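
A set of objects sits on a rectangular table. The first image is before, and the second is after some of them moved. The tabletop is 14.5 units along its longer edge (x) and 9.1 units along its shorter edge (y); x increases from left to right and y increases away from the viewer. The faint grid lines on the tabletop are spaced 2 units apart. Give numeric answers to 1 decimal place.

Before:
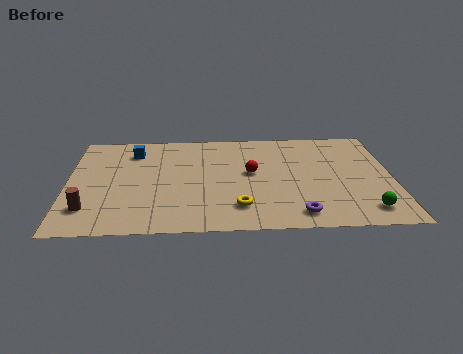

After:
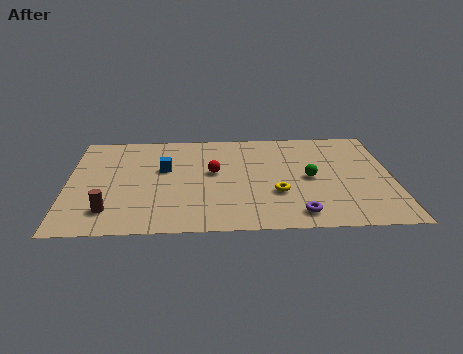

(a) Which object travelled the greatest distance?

the green sphere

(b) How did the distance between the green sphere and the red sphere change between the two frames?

-1.7

The distance was about 6.1 in the first image and 4.4 in the second, so they moved 1.7 units closer together.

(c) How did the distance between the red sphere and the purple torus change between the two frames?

+1.1

They were about 4.2 units apart before and 5.3 after — 1.1 units further apart.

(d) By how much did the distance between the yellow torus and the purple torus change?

-0.7

Before: roughly 2.7 units apart; after: 2.0. That's 0.7 units closer together.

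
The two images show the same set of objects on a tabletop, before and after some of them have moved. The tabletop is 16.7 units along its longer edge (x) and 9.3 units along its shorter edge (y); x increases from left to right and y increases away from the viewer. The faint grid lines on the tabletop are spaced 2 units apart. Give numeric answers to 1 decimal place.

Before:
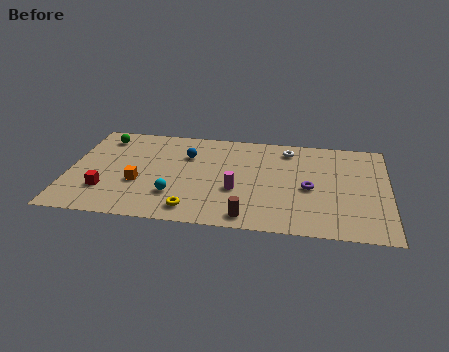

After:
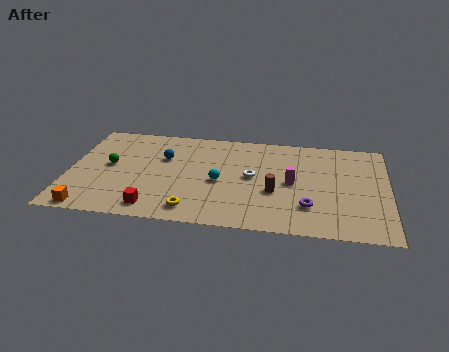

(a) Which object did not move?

the yellow torus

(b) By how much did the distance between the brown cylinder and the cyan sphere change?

-1.2

Before: roughly 4.2 units apart; after: 3.0. That's 1.2 units closer together.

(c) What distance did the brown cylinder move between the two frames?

2.8

The brown cylinder was near (9.5, 1.1) before and (10.8, 3.6) after, so it travelled √(1.3² + 2.5²) ≈ 2.8 units.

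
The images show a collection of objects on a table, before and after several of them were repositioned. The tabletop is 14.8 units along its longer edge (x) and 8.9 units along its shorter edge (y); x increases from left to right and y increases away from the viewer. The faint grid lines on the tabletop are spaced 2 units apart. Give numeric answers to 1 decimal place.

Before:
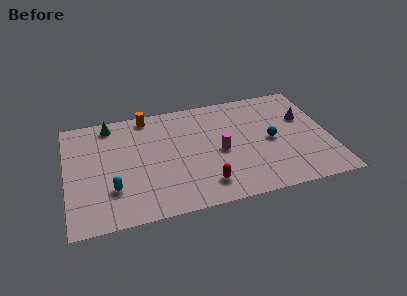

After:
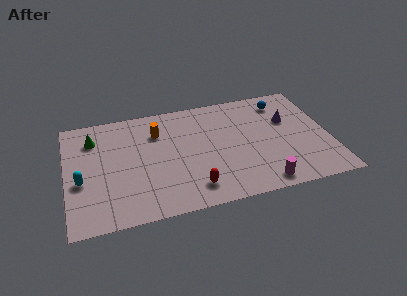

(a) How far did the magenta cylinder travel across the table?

3.7

The magenta cylinder moved from about (8.6, 4.1) to (10.7, 1.0), a distance of √(2.1² + 3.1²) ≈ 3.7.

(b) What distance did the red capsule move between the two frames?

0.7

The red capsule was near (7.6, 1.7) before and (6.9, 1.6) after, so it travelled √(0.7² + 0.1²) ≈ 0.7 units.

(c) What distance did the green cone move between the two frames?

1.4

The green cone was near (2.6, 7.8) before and (1.6, 6.8) after, so it travelled √(1.0² + 1.0²) ≈ 1.4 units.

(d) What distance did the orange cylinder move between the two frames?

1.6

The orange cylinder was near (4.7, 8.0) before and (5.2, 6.5) after, so it travelled √(0.5² + 1.5²) ≈ 1.6 units.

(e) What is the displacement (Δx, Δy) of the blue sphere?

(0.9, 3.0)

The blue sphere started near (11.5, 4.3) and ended near (12.4, 7.3).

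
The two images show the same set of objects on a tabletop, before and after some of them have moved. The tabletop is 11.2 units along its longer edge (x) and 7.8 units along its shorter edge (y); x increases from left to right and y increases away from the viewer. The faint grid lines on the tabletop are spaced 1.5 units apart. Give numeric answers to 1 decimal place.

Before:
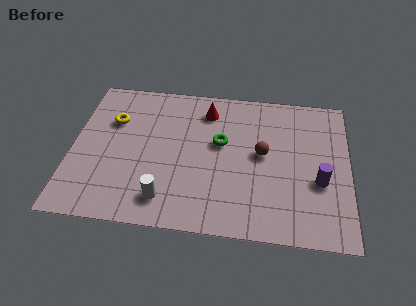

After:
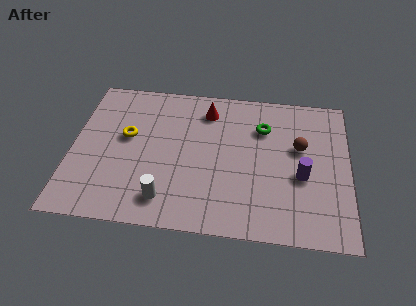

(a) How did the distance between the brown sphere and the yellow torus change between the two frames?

+0.8

They were about 6.2 units apart before and 7.0 after — 0.8 units further apart.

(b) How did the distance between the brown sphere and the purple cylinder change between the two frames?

-1.1

They were about 2.6 units apart before and 1.5 after — 1.1 units closer together.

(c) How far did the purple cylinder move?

0.7

From (10.0, 3.0) to (9.3, 3.2), the purple cylinder covered √(0.7² + 0.2²) ≈ 0.7 units.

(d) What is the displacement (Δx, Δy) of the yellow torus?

(0.6, -0.8)

From the two frames, the yellow torus sits at roughly (1.6, 5.3) before and (2.2, 4.5) after.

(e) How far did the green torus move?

2.0

The green torus was near (6.0, 4.6) before and (7.7, 5.6) after, so it travelled √(1.7² + 1.0²) ≈ 2.0 units.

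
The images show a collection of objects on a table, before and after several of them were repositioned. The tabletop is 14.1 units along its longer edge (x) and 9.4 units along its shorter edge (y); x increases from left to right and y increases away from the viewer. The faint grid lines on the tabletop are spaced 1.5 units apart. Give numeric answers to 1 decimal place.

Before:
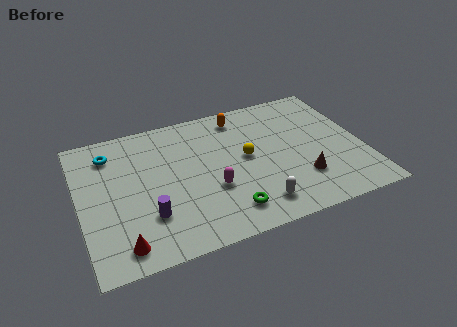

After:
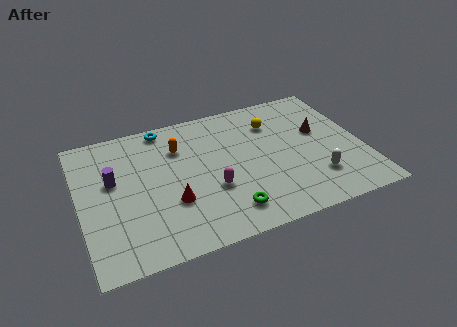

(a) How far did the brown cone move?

3.3

The brown cone moved from about (10.8, 2.6) to (12.1, 5.6), a distance of √(1.3² + 3.0²) ≈ 3.3.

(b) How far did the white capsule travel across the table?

3.2

The white capsule was near (8.4, 1.6) before and (11.5, 2.4) after, so it travelled √(3.1² + 0.8²) ≈ 3.2 units.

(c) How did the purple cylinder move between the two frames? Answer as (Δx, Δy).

(-1.5, 2.9)

From the two frames, the purple cylinder sits at roughly (3.2, 2.7) before and (1.7, 5.6) after.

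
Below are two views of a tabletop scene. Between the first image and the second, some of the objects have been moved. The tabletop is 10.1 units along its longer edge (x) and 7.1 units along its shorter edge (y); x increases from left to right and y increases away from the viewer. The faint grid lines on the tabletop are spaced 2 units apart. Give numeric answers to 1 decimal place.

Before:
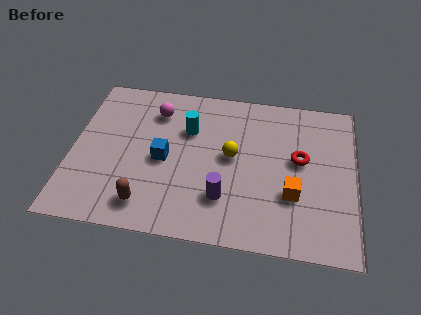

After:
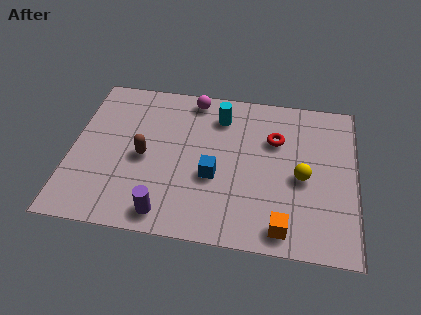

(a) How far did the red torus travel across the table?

1.2

The red torus moved from about (8.1, 4.0) to (7.2, 4.8), a distance of √(0.9² + 0.8²) ≈ 1.2.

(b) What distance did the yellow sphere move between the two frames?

2.6

The yellow sphere moved from about (5.7, 3.8) to (8.2, 3.2), a distance of √(2.5² + 0.6²) ≈ 2.6.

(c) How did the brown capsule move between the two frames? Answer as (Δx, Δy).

(-0.2, 2.1)

From the two frames, the brown capsule sits at roughly (2.8, 1.2) before and (2.6, 3.3) after.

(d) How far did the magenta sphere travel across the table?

1.5

The magenta sphere moved from about (2.9, 5.5) to (4.2, 6.3), a distance of √(1.3² + 0.8²) ≈ 1.5.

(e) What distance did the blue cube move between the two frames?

1.9

From (3.3, 3.3) to (5.1, 2.8), the blue cube covered √(1.8² + 0.5²) ≈ 1.9 units.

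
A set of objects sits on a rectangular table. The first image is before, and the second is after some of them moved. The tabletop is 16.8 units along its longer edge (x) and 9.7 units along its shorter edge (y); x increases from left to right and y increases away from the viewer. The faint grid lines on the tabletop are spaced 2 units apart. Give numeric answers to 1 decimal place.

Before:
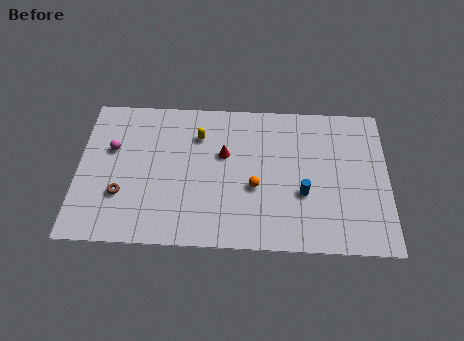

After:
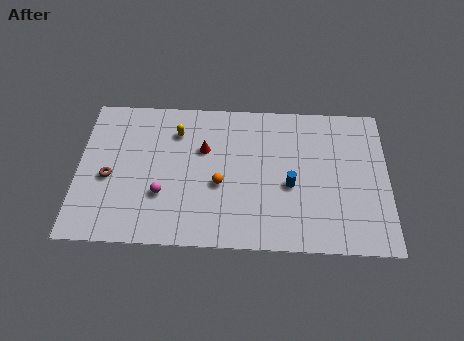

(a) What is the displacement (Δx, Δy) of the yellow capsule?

(-1.2, 0.2)

The yellow capsule was at about (6.5, 7.2) and moved to about (5.3, 7.4).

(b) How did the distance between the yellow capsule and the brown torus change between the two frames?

-1.0

Before: roughly 5.8 units apart; after: 4.8. That's 1.0 units closer together.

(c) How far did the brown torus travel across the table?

1.3

The brown torus moved from about (2.4, 3.1) to (1.7, 4.2), a distance of √(0.7² + 1.1²) ≈ 1.3.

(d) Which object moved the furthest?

the magenta sphere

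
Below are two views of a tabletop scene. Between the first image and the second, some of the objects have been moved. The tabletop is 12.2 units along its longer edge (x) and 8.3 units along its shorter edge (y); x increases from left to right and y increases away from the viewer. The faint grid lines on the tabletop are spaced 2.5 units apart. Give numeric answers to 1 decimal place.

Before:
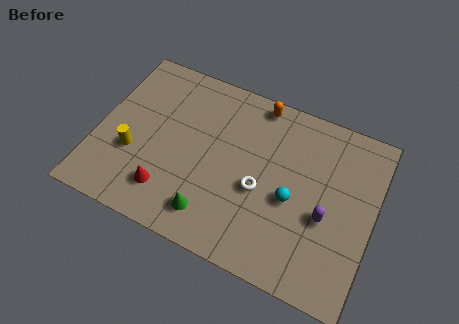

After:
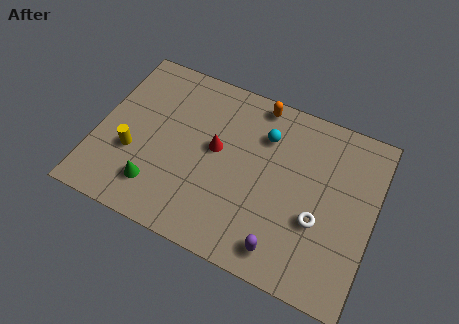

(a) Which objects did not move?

the orange capsule and the yellow cylinder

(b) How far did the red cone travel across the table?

3.3

From (3.4, 1.8) to (5.2, 4.6), the red cone covered √(1.8² + 2.8²) ≈ 3.3 units.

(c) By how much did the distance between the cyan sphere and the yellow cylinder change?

-0.7

They were about 7.0 units apart before and 6.3 after — 0.7 units closer together.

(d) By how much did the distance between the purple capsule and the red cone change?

-2.2

The distance was about 7.0 in the first image and 4.8 in the second, so they moved 2.2 units closer together.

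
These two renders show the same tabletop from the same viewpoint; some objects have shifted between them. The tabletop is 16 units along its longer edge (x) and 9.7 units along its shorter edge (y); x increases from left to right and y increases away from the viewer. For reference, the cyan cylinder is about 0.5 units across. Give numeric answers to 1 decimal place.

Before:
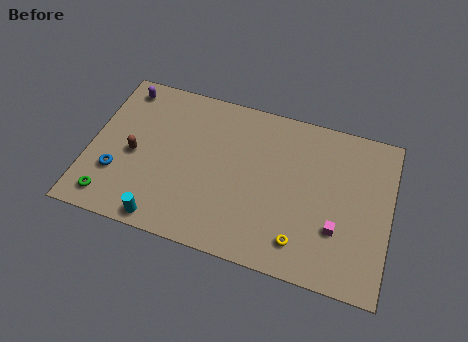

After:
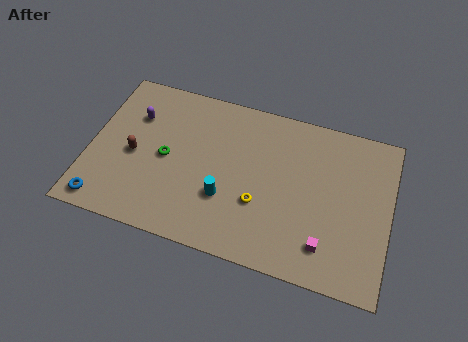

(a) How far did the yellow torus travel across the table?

2.8

The yellow torus was near (11.5, 1.8) before and (9.2, 3.4) after, so it travelled √(2.3² + 1.6²) ≈ 2.8 units.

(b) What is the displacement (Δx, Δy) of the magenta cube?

(-0.5, -1.1)

The magenta cube started near (13.3, 3.1) and ended near (12.8, 2.0).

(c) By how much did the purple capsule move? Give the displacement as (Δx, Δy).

(0.8, -1.6)

From the two frames, the purple capsule sits at roughly (1.4, 8.4) before and (2.2, 6.8) after.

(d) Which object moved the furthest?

the green torus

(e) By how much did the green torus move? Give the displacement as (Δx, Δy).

(2.7, 3.3)

The green torus started near (1.4, 1.4) and ended near (4.1, 4.7).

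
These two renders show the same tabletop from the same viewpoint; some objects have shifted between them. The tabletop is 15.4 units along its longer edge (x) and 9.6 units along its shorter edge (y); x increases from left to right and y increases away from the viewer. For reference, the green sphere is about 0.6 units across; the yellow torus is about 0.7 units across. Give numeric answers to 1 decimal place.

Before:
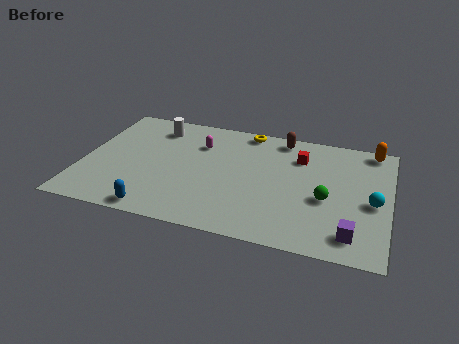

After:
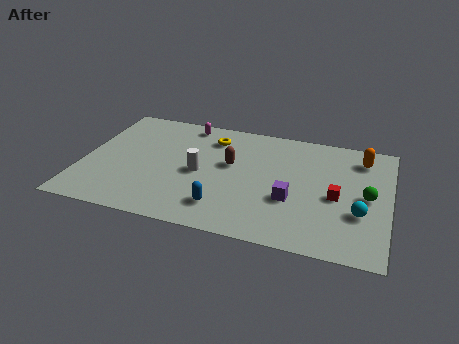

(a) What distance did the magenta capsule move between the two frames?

1.8

From (5.7, 6.9) to (4.9, 8.5), the magenta capsule covered √(0.8² + 1.6²) ≈ 1.8 units.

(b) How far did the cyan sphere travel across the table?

1.2

The cyan sphere was near (14.6, 4.3) before and (14.0, 3.3) after, so it travelled √(0.6² + 1.0²) ≈ 1.2 units.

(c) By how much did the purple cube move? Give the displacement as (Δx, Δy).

(-3.1, 1.9)

From the two frames, the purple cube sits at roughly (13.7, 1.6) before and (10.6, 3.5) after.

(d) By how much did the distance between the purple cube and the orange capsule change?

-1.7

They were about 7.1 units apart before and 5.4 after — 1.7 units closer together.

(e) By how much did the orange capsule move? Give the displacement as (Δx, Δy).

(-0.5, -0.9)

The orange capsule started near (14.4, 8.7) and ended near (13.9, 7.8).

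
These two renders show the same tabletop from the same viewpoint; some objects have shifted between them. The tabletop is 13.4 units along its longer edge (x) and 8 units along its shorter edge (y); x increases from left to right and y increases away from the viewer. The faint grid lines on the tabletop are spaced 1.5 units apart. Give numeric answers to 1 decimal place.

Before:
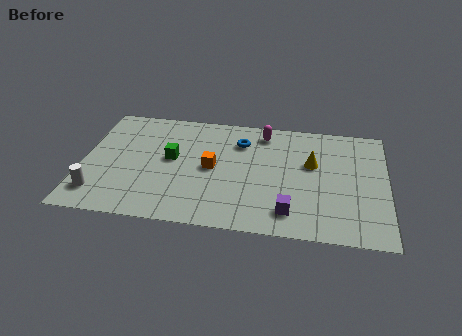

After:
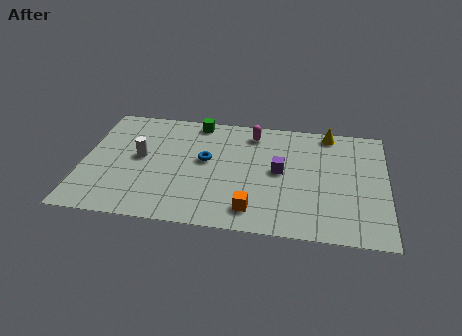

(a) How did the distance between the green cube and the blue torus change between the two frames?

-0.7

The distance was about 3.4 in the first image and 2.7 in the second, so they moved 0.7 units closer together.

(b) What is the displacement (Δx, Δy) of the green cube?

(1.0, 2.8)

The green cube started near (3.9, 4.4) and ended near (4.9, 7.2).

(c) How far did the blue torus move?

2.1

The blue torus moved from about (6.9, 6.0) to (5.4, 4.5), a distance of √(1.5² + 1.5²) ≈ 2.1.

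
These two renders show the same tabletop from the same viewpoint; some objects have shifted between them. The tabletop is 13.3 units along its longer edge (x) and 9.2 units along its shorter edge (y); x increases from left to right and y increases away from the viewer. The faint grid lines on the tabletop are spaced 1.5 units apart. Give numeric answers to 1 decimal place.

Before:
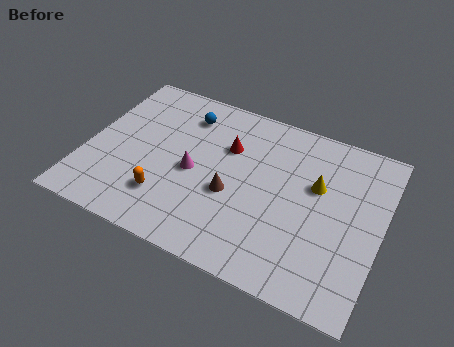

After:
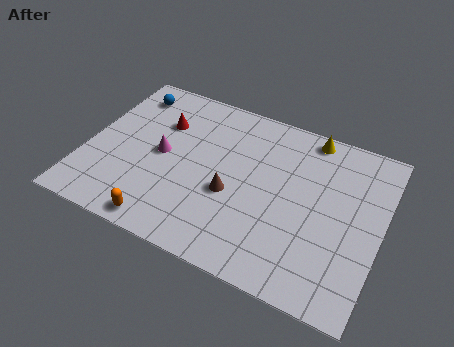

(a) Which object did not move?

the brown cone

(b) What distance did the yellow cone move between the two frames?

2.7

The yellow cone moved from about (10.3, 5.7) to (9.7, 8.3), a distance of √(0.6² + 2.6²) ≈ 2.7.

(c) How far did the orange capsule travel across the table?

1.4

From (3.9, 2.3) to (4.0, 0.9), the orange capsule covered √(0.1² + 1.4²) ≈ 1.4 units.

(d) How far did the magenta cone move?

1.6

From (4.9, 4.2) to (3.4, 4.6), the magenta cone covered √(1.5² + 0.4²) ≈ 1.6 units.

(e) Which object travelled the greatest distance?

the red cone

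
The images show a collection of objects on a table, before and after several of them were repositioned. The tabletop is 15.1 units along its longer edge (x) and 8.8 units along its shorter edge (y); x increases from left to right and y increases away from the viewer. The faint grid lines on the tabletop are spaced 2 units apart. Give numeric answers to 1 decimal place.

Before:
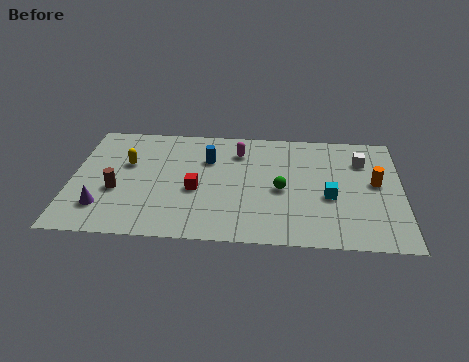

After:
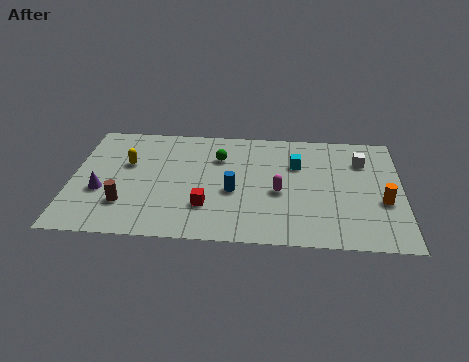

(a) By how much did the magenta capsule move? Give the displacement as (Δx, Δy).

(1.9, -3.0)

The magenta capsule was at about (7.6, 6.8) and moved to about (9.5, 3.8).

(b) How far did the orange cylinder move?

1.4

The orange cylinder moved from about (13.9, 4.8) to (14.2, 3.4), a distance of √(0.3² + 1.4²) ≈ 1.4.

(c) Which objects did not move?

the yellow capsule and the white cube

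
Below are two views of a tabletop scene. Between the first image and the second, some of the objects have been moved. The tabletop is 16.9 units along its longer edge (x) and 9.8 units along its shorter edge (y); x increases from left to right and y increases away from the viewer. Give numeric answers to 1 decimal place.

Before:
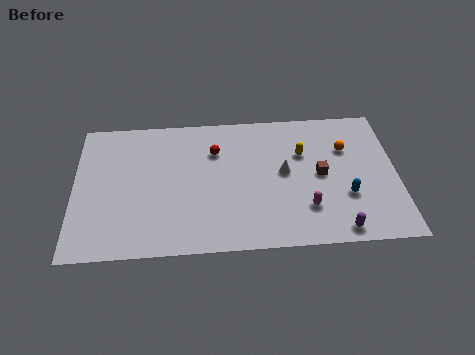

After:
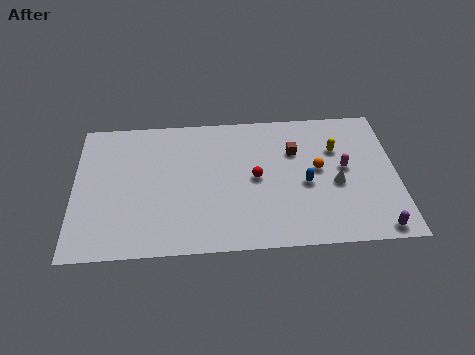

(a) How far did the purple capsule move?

2.0

The purple capsule was near (13.7, 1.0) before and (15.7, 0.9) after, so it travelled √(2.0² + 0.1²) ≈ 2.0 units.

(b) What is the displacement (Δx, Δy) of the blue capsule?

(-2.1, 1.0)

The blue capsule was at about (14.2, 3.3) and moved to about (12.1, 4.3).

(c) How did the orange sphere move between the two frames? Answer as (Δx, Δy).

(-1.5, -1.4)

From the two frames, the orange sphere sits at roughly (14.3, 6.7) before and (12.8, 5.3) after.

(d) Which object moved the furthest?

the magenta capsule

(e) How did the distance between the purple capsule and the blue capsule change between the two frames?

+2.6

The distance was about 2.4 in the first image and 5.0 in the second, so they moved 2.6 units further apart.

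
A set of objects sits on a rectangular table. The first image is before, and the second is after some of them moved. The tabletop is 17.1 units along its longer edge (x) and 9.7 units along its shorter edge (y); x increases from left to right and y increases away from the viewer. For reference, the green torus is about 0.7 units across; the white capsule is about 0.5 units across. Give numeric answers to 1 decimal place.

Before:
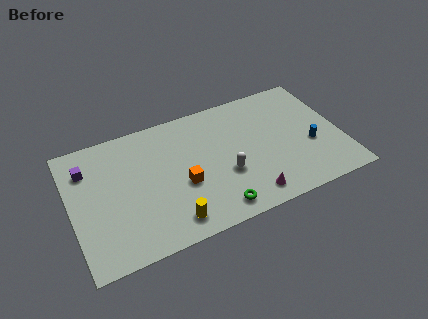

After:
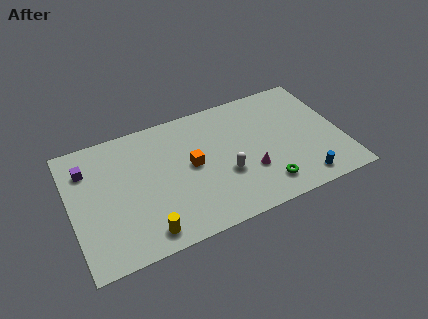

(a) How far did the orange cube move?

1.4

The orange cube was near (6.9, 3.9) before and (7.6, 5.1) after, so it travelled √(0.7² + 1.2²) ≈ 1.4 units.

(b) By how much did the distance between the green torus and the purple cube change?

+2.4

They were about 9.6 units apart before and 12.0 after — 2.4 units further apart.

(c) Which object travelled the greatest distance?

the green torus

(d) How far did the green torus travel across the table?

3.2

The green torus moved from about (8.7, 1.3) to (11.9, 1.8), a distance of √(3.2² + 0.5²) ≈ 3.2.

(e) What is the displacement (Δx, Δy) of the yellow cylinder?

(-1.6, -0.2)

From the two frames, the yellow cylinder sits at roughly (5.9, 1.5) before and (4.3, 1.3) after.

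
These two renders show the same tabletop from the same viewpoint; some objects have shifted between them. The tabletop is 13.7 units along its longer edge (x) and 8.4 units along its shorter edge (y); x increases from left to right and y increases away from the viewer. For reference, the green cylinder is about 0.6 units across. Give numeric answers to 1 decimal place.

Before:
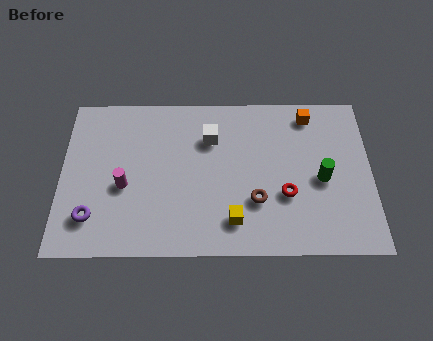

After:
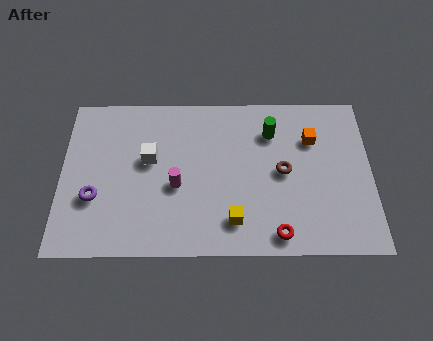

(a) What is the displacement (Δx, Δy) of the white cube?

(-2.7, -1.1)

The white cube started near (6.6, 6.0) and ended near (3.9, 4.9).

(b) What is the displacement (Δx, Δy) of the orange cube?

(0.1, -1.3)

From the two frames, the orange cube sits at roughly (11.0, 7.2) before and (11.1, 5.9) after.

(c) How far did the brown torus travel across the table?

1.9

From (8.6, 2.7) to (9.8, 4.2), the brown torus covered √(1.2² + 1.5²) ≈ 1.9 units.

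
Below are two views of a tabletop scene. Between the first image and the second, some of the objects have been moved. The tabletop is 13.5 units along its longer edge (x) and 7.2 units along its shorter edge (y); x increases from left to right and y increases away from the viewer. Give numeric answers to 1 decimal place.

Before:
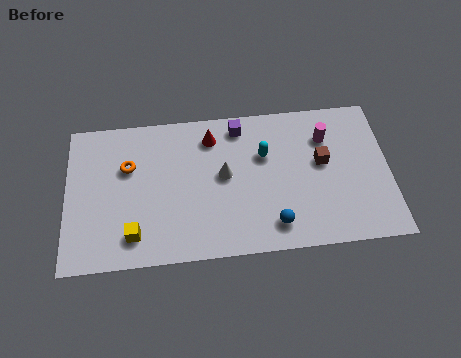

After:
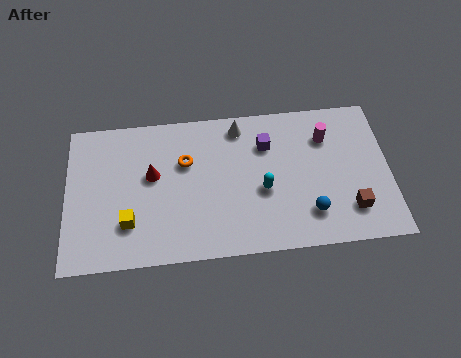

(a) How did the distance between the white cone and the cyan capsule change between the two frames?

+1.4

They were about 1.9 units apart before and 3.3 after — 1.4 units further apart.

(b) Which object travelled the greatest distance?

the red cone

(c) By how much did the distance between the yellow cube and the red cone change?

-3.1

Before: roughly 5.5 units apart; after: 2.4. That's 3.1 units closer together.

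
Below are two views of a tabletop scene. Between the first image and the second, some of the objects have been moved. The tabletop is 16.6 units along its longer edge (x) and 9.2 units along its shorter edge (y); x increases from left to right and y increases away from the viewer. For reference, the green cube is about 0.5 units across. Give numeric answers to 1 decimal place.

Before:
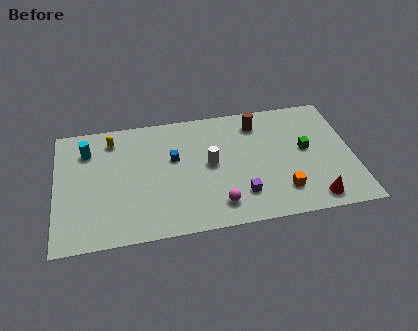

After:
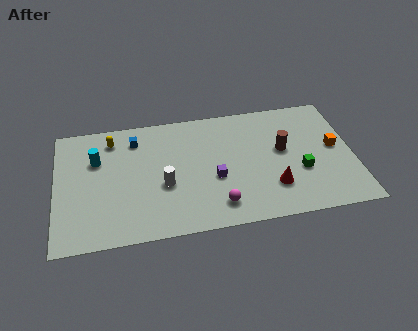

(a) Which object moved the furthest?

the orange cube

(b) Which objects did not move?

the yellow capsule and the magenta sphere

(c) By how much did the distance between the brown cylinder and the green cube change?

-1.6

They were about 3.6 units apart before and 2.0 after — 1.6 units closer together.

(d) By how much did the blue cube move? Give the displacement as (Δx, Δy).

(-2.1, 1.8)

The blue cube started near (6.6, 5.6) and ended near (4.5, 7.4).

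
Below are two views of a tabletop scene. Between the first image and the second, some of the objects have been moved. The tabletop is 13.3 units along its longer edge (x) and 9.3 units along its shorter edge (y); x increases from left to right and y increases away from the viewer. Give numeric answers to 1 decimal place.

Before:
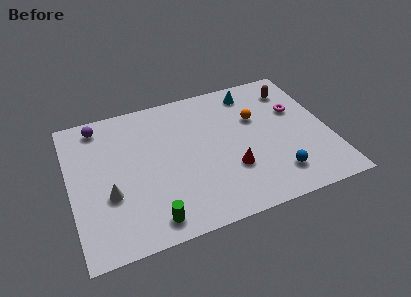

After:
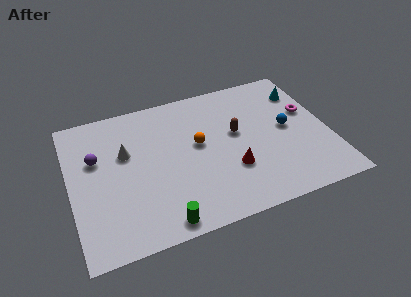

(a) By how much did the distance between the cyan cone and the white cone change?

+0.5

The distance was about 9.0 in the first image and 9.5 in the second, so they moved 0.5 units further apart.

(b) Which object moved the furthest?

the brown capsule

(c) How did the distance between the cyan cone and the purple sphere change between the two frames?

+3.0

Before: roughly 8.0 units apart; after: 11.0. That's 3.0 units further apart.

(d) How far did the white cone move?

2.6

The white cone moved from about (1.9, 3.4) to (2.9, 5.8), a distance of √(1.0² + 2.4²) ≈ 2.6.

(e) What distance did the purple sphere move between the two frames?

2.2

The purple sphere moved from about (1.7, 8.1) to (1.4, 5.9), a distance of √(0.3² + 2.2²) ≈ 2.2.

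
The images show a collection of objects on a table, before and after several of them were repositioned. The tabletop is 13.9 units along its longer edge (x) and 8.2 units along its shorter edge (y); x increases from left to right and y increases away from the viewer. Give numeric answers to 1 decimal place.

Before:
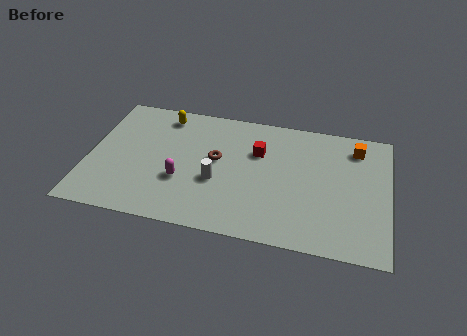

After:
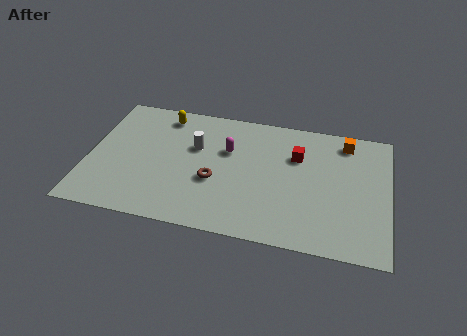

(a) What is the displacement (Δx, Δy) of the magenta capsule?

(2.0, 2.4)

The magenta capsule was at about (4.4, 2.9) and moved to about (6.4, 5.3).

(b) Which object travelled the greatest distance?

the magenta capsule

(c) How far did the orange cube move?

0.6

From (12.3, 6.7) to (11.8, 7.0), the orange cube covered √(0.5² + 0.3²) ≈ 0.6 units.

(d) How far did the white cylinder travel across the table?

2.3

The white cylinder was near (6.0, 3.2) before and (4.9, 5.2) after, so it travelled √(1.1² + 2.0²) ≈ 2.3 units.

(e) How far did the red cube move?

1.8

The red cube was near (7.8, 5.5) before and (9.6, 5.6) after, so it travelled √(1.8² + 0.1²) ≈ 1.8 units.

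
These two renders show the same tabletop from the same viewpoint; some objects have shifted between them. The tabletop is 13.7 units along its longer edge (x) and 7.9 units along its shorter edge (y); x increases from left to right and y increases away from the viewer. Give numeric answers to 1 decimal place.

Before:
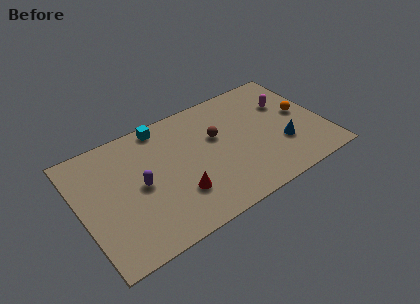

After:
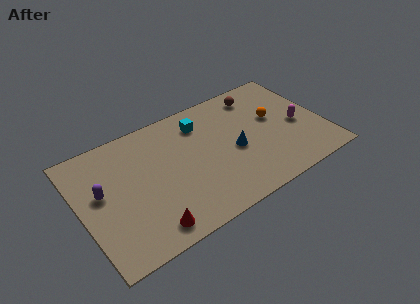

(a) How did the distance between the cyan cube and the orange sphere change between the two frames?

-3.8

Before: roughly 8.1 units apart; after: 4.3. That's 3.8 units closer together.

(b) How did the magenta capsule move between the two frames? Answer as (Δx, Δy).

(0.4, -1.8)

The magenta capsule started near (11.9, 5.3) and ended near (12.3, 3.5).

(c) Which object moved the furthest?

the brown sphere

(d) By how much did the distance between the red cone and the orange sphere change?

+0.9

Before: roughly 7.6 units apart; after: 8.5. That's 0.9 units further apart.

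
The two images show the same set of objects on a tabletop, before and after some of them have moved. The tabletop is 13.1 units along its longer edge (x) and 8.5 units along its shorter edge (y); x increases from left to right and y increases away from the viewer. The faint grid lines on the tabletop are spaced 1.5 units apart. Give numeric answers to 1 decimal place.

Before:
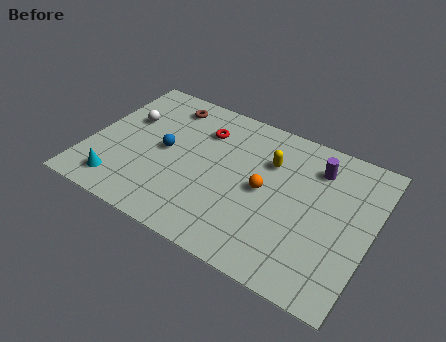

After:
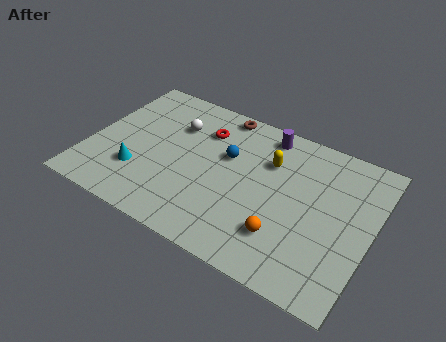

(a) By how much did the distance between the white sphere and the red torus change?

-2.3

Before: roughly 3.6 units apart; after: 1.3. That's 2.3 units closer together.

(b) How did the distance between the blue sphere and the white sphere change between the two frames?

+0.4

They were about 2.3 units apart before and 2.7 after — 0.4 units further apart.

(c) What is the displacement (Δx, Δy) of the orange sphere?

(1.2, -2.0)

The orange sphere started near (8.2, 4.2) and ended near (9.4, 2.2).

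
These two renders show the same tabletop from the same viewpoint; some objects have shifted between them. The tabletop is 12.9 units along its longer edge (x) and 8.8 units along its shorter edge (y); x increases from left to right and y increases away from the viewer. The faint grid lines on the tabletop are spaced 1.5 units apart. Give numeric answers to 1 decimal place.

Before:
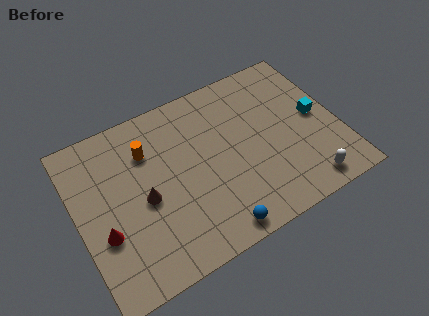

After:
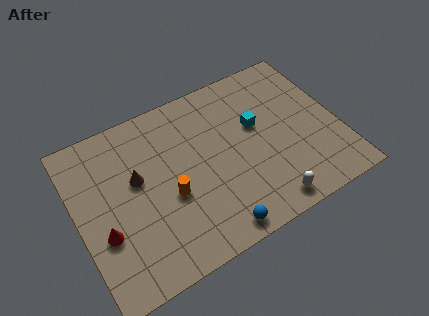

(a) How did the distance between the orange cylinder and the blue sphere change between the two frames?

-2.8

The distance was about 6.0 in the first image and 3.2 in the second, so they moved 2.8 units closer together.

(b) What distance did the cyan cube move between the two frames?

3.0

The cyan cube was near (11.9, 4.5) before and (9.0, 5.3) after, so it travelled √(2.9² + 0.8²) ≈ 3.0 units.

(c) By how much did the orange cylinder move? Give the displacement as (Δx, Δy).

(0.7, -2.8)

The orange cylinder started near (3.7, 6.4) and ended near (4.4, 3.6).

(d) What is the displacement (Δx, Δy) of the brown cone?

(-0.2, 1.2)

From the two frames, the brown cone sits at roughly (3.2, 4.0) before and (3.0, 5.2) after.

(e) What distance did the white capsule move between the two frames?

2.0

The white capsule was near (10.8, 1.1) before and (8.8, 1.0) after, so it travelled √(2.0² + 0.1²) ≈ 2.0 units.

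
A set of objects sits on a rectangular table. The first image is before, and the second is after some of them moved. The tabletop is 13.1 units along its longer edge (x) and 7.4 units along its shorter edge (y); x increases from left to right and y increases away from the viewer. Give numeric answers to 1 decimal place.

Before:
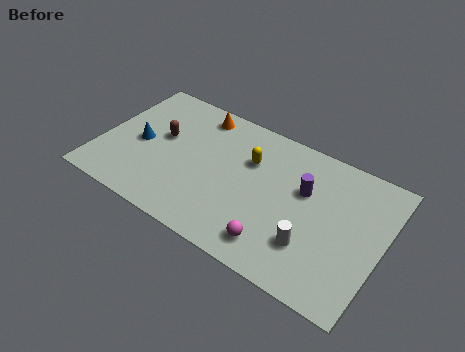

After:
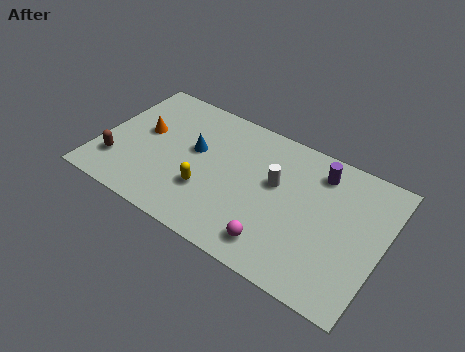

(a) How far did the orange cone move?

3.1

The orange cone was near (4.1, 6.4) before and (1.9, 4.2) after, so it travelled √(2.2² + 2.2²) ≈ 3.1 units.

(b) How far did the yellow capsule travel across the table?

3.1

The yellow capsule moved from about (6.8, 5.0) to (5.2, 2.4), a distance of √(1.6² + 2.6²) ≈ 3.1.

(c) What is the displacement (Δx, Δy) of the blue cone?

(2.5, 0.8)

The blue cone started near (1.8, 3.5) and ended near (4.3, 4.3).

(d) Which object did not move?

the magenta sphere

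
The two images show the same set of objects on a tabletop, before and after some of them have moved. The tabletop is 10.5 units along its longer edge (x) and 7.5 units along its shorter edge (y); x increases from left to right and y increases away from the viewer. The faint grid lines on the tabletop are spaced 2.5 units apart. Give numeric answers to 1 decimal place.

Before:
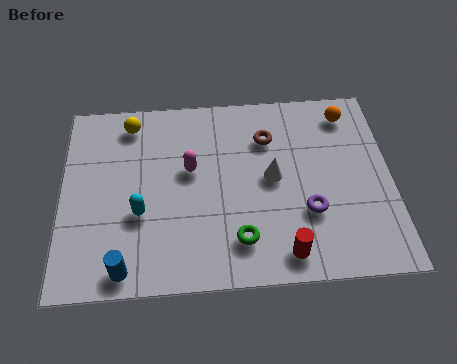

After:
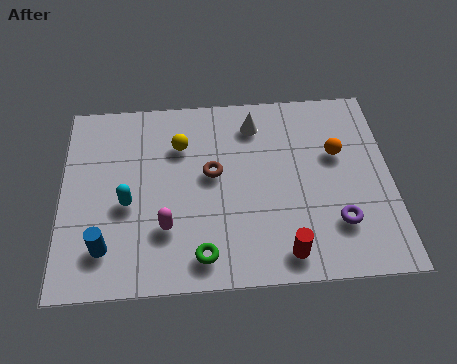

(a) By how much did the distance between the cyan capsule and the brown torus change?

-2.0

Before: roughly 4.9 units apart; after: 2.9. That's 2.0 units closer together.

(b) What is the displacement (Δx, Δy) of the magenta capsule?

(-0.8, -2.2)

The magenta capsule was at about (4.1, 4.4) and moved to about (3.3, 2.2).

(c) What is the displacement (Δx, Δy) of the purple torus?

(0.9, -0.5)

The purple torus was at about (7.8, 2.5) and moved to about (8.7, 2.0).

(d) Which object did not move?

the red cylinder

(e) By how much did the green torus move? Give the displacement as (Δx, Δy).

(-1.2, -0.5)

The green torus was at about (5.6, 1.6) and moved to about (4.4, 1.1).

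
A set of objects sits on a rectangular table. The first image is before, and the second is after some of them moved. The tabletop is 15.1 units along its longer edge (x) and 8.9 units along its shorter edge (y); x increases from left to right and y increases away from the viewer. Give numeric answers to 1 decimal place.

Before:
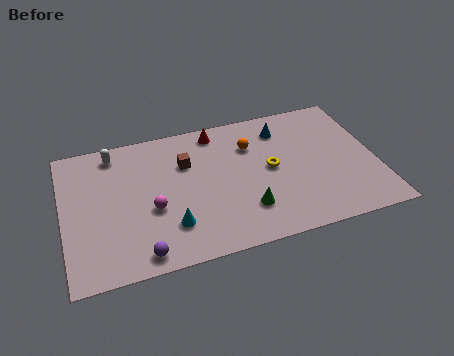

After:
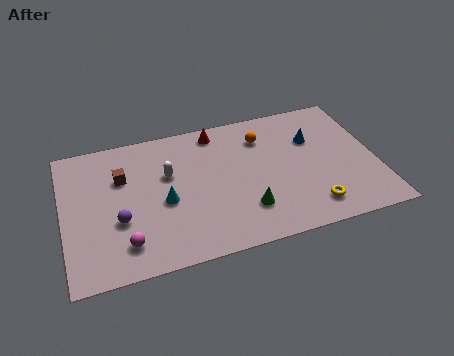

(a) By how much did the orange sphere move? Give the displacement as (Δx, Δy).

(0.6, 0.4)

The orange sphere was at about (9.2, 6.4) and moved to about (9.8, 6.8).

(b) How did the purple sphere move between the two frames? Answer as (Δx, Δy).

(-0.9, 2.3)

The purple sphere started near (3.5, 1.0) and ended near (2.6, 3.3).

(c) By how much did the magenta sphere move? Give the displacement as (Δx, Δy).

(-1.4, -1.8)

From the two frames, the magenta sphere sits at roughly (4.2, 3.6) before and (2.8, 1.8) after.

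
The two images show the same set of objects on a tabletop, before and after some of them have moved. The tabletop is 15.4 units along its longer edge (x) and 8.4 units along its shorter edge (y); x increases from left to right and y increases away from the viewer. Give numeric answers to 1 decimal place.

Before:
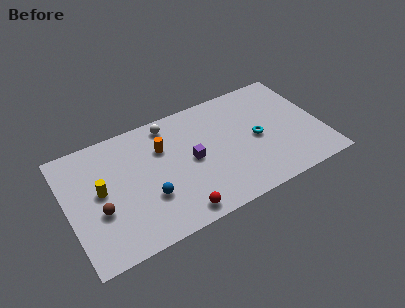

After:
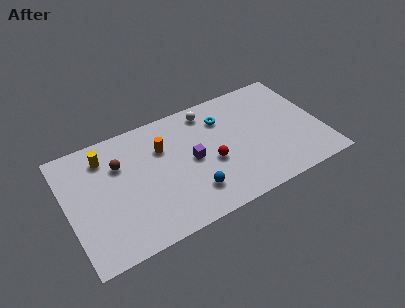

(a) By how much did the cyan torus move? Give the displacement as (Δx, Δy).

(-1.8, 2.3)

From the two frames, the cyan torus sits at roughly (11.5, 4.0) before and (9.7, 6.3) after.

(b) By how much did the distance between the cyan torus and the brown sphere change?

-3.3

They were about 9.7 units apart before and 6.4 after — 3.3 units closer together.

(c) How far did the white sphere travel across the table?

2.4

The white sphere moved from about (6.5, 7.3) to (8.9, 7.2), a distance of √(2.4² + 0.1²) ≈ 2.4.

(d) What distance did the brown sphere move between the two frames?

3.0

From (1.8, 3.2) to (3.3, 5.8), the brown sphere covered √(1.5² + 2.6²) ≈ 3.0 units.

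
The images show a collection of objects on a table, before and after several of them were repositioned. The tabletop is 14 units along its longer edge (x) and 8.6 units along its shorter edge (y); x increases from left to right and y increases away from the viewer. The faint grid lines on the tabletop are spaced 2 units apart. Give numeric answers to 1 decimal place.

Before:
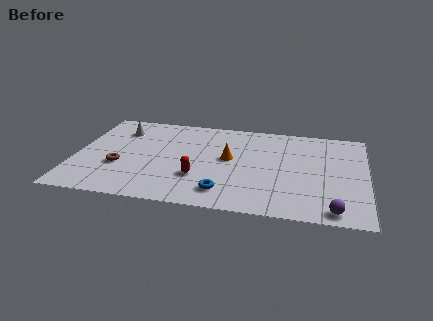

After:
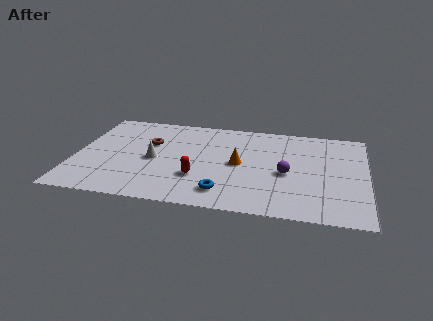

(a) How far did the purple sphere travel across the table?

3.7

From (12.5, 0.9) to (10.2, 3.8), the purple sphere covered √(2.3² + 2.9²) ≈ 3.7 units.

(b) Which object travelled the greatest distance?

the purple sphere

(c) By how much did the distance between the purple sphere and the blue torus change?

-1.6

The distance was about 5.2 in the first image and 3.6 in the second, so they moved 1.6 units closer together.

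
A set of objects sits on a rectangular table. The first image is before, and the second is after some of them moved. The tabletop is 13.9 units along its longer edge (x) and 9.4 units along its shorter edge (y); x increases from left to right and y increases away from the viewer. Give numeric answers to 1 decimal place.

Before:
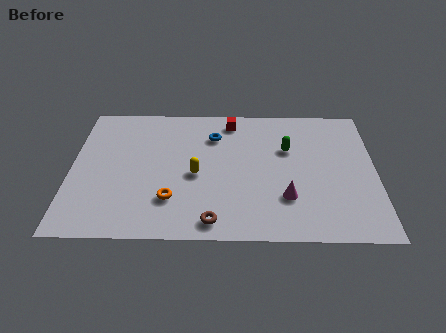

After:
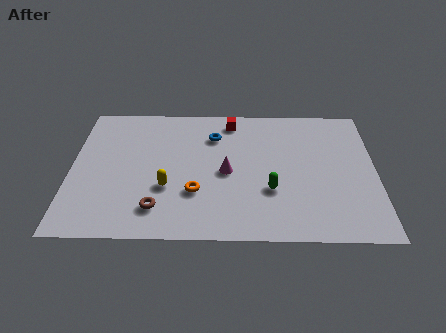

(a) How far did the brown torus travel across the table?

2.6

The brown torus moved from about (6.5, 1.1) to (4.0, 1.9), a distance of √(2.5² + 0.8²) ≈ 2.6.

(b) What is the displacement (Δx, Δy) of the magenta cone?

(-2.7, 1.7)

The magenta cone started near (9.8, 2.7) and ended near (7.1, 4.4).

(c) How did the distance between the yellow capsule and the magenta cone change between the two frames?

-1.5

They were about 4.4 units apart before and 2.9 after — 1.5 units closer together.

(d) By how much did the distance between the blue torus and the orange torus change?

-0.8

The distance was about 4.9 in the first image and 4.1 in the second, so they moved 0.8 units closer together.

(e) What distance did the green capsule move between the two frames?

3.0

From (9.9, 6.1) to (9.1, 3.2), the green capsule covered √(0.8² + 2.9²) ≈ 3.0 units.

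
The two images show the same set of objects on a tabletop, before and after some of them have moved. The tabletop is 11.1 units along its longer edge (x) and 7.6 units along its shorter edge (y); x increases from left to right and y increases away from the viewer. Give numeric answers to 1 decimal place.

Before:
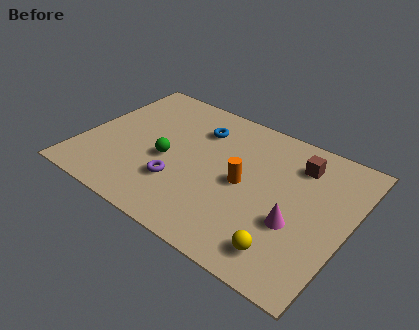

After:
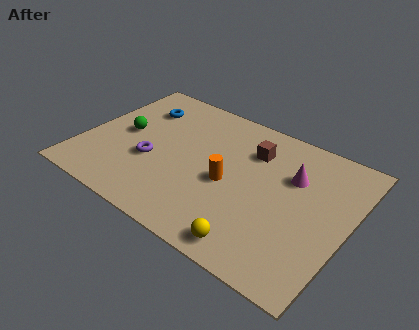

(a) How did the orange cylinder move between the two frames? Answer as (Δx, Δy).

(-0.6, -0.3)

The orange cylinder was at about (6.8, 3.7) and moved to about (6.2, 3.4).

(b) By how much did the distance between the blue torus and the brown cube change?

+0.7

The distance was about 4.2 in the first image and 4.9 in the second, so they moved 0.7 units further apart.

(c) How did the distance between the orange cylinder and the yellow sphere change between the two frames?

-0.3

The distance was about 3.3 in the first image and 3.0 in the second, so they moved 0.3 units closer together.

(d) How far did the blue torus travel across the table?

2.6

The blue torus moved from about (4.5, 5.7) to (1.9, 5.7), a distance of √(2.6² + 0.0²) ≈ 2.6.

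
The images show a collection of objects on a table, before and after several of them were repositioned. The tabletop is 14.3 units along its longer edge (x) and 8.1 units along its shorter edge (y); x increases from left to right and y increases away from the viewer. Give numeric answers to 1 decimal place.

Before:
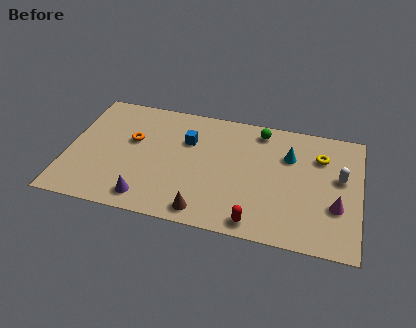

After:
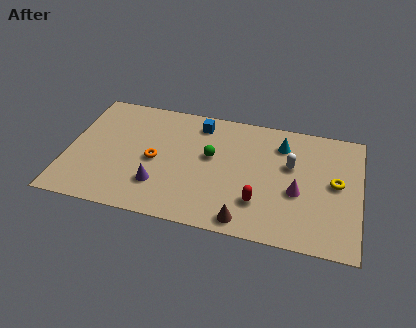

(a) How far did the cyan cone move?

0.8

The cyan cone was near (10.8, 5.6) before and (10.4, 6.3) after, so it travelled √(0.4² + 0.7²) ≈ 0.8 units.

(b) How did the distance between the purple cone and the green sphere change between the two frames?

-4.3

Before: roughly 7.8 units apart; after: 3.5. That's 4.3 units closer together.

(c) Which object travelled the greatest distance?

the green sphere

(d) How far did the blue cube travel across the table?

1.4

The blue cube was near (5.8, 5.5) before and (6.3, 6.8) after, so it travelled √(0.5² + 1.3²) ≈ 1.4 units.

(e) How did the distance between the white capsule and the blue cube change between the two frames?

-2.6

They were about 7.5 units apart before and 4.9 after — 2.6 units closer together.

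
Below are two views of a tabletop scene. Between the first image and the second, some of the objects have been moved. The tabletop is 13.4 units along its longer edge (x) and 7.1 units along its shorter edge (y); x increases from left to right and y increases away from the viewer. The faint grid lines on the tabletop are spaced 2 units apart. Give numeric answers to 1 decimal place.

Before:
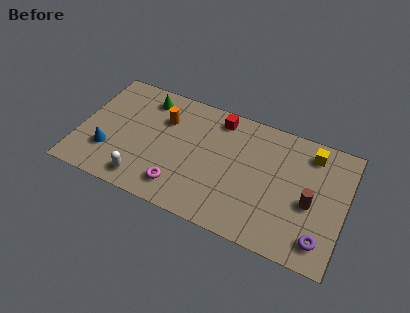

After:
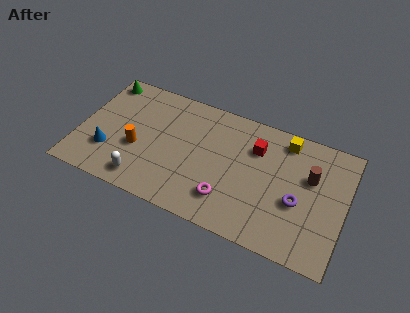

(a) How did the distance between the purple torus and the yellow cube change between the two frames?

-1.4

The distance was about 4.7 in the first image and 3.3 in the second, so they moved 1.4 units closer together.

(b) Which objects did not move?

the blue cone and the white capsule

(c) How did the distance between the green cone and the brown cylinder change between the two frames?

+1.9

The distance was about 9.0 in the first image and 10.9 in the second, so they moved 1.9 units further apart.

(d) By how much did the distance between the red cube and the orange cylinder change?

+3.3

The distance was about 2.9 in the first image and 6.2 in the second, so they moved 3.3 units further apart.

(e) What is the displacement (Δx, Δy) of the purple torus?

(-1.3, 1.6)

From the two frames, the purple torus sits at roughly (12.4, 1.3) before and (11.1, 2.9) after.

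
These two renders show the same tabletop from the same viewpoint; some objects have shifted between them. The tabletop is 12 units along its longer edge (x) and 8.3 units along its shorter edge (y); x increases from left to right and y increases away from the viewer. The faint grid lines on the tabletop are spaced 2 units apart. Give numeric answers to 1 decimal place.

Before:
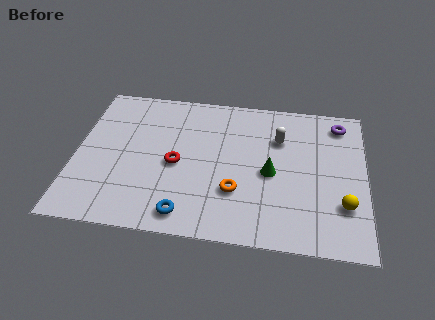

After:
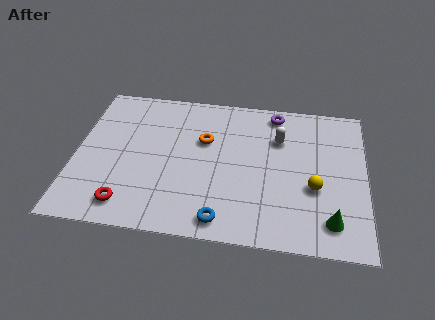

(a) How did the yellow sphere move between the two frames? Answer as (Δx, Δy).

(-1.2, 0.8)

The yellow sphere was at about (11.1, 2.4) and moved to about (9.9, 3.2).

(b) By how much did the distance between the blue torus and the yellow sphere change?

-2.2

The distance was about 6.5 in the first image and 4.3 in the second, so they moved 2.2 units closer together.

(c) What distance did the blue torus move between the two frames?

1.5

The blue torus was near (4.7, 1.1) before and (6.2, 1.0) after, so it travelled √(1.5² + 0.1²) ≈ 1.5 units.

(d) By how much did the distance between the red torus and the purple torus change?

+1.0

They were about 7.4 units apart before and 8.4 after — 1.0 units further apart.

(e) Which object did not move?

the white capsule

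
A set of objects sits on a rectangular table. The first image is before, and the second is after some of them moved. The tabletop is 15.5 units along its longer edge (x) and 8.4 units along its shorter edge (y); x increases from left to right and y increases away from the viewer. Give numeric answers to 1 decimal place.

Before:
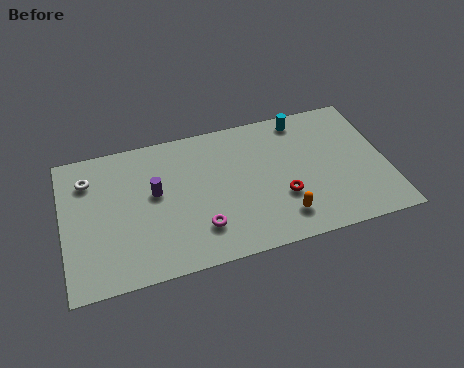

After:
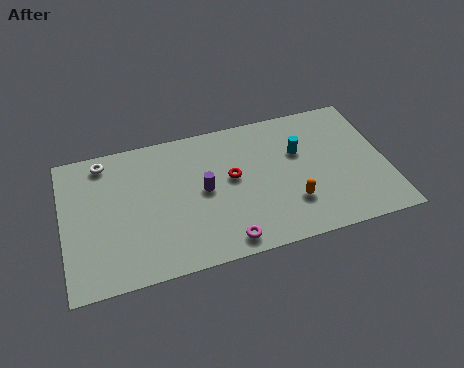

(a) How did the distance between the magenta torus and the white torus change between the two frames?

+1.6

They were about 6.7 units apart before and 8.3 after — 1.6 units further apart.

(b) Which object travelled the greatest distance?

the red torus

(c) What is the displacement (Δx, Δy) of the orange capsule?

(0.5, 0.7)

From the two frames, the orange capsule sits at roughly (10.3, 1.7) before and (10.8, 2.4) after.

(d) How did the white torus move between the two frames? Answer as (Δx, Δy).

(0.8, 0.9)

The white torus was at about (1.3, 6.4) and moved to about (2.1, 7.3).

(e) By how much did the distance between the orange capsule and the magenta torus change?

-0.3

Before: roughly 3.9 units apart; after: 3.6. That's 0.3 units closer together.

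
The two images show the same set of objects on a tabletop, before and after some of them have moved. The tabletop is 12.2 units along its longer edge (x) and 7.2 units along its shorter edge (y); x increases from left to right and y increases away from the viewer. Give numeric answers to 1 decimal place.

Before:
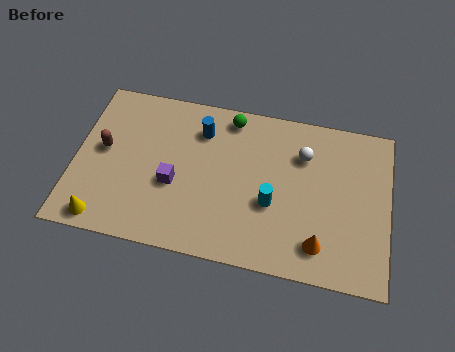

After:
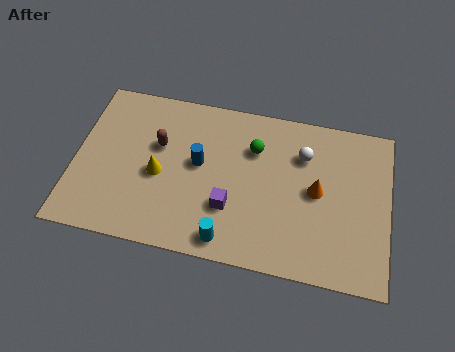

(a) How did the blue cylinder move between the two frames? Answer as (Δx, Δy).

(0.0, -1.5)

The blue cylinder started near (4.8, 5.5) and ended near (4.8, 4.0).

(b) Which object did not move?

the white sphere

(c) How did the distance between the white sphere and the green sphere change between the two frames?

-1.2

They were about 3.1 units apart before and 1.9 after — 1.2 units closer together.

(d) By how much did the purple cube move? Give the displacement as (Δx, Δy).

(2.2, -0.6)

From the two frames, the purple cube sits at roughly (3.9, 2.9) before and (6.1, 2.3) after.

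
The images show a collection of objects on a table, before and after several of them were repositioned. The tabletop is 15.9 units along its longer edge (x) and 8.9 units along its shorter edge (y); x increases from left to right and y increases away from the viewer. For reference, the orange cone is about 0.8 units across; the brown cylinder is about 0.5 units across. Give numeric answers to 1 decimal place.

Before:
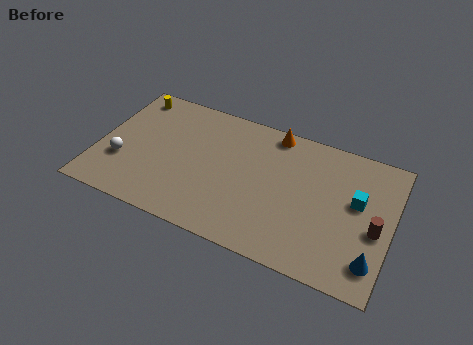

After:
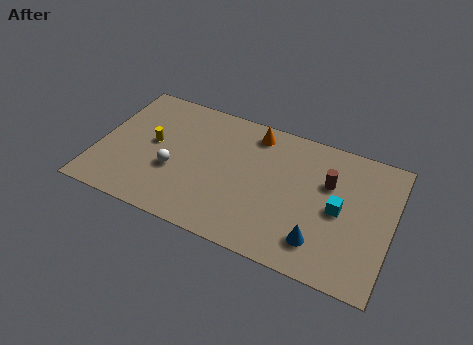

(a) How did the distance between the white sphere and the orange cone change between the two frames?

-3.5

They were about 9.3 units apart before and 5.8 after — 3.5 units closer together.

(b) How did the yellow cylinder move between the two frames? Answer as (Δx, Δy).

(1.6, -2.9)

From the two frames, the yellow cylinder sits at roughly (1.3, 7.7) before and (2.9, 4.8) after.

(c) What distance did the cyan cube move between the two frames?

1.3

From (14.0, 5.2) to (13.1, 4.3), the cyan cube covered √(0.9² + 0.9²) ≈ 1.3 units.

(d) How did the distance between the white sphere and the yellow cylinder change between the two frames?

-2.8

The distance was about 4.7 in the first image and 1.9 in the second, so they moved 2.8 units closer together.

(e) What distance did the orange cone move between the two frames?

1.1

From (9.2, 8.0) to (8.2, 7.6), the orange cone covered √(1.0² + 0.4²) ≈ 1.1 units.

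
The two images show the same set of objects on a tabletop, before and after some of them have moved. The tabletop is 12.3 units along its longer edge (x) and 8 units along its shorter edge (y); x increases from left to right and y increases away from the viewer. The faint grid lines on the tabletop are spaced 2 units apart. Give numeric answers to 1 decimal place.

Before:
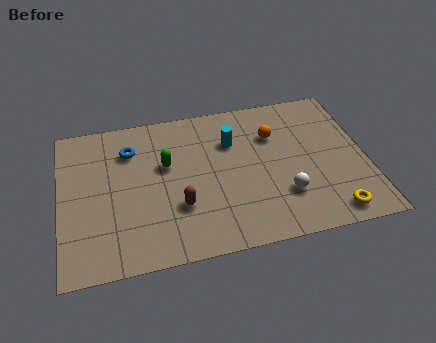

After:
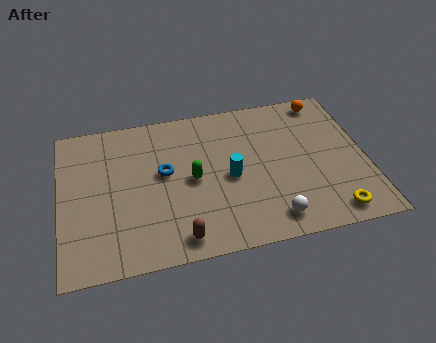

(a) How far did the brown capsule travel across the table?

1.6

The brown capsule moved from about (4.7, 2.6) to (4.6, 1.0), a distance of √(0.1² + 1.6²) ≈ 1.6.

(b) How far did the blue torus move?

2.0

From (2.9, 6.0) to (4.2, 4.5), the blue torus covered √(1.3² + 1.5²) ≈ 2.0 units.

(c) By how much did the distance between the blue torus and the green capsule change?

-0.5

They were about 1.8 units apart before and 1.3 after — 0.5 units closer together.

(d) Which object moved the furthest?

the orange sphere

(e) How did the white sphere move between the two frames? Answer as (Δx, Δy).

(-0.6, -1.1)

From the two frames, the white sphere sits at roughly (8.9, 2.3) before and (8.3, 1.2) after.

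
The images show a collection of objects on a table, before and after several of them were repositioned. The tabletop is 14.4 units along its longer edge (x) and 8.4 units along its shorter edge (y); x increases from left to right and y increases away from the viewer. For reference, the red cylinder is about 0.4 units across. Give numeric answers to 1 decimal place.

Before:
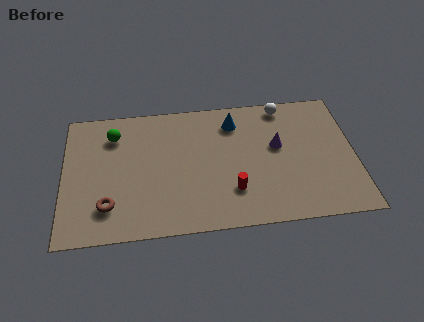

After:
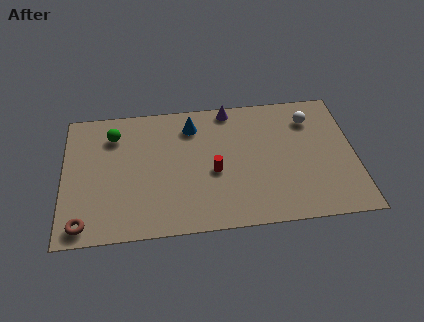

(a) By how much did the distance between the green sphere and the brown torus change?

+1.2

The distance was about 4.5 in the first image and 5.7 in the second, so they moved 1.2 units further apart.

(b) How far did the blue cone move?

2.1

The blue cone moved from about (8.5, 6.7) to (6.4, 6.7), a distance of √(2.1² + 0.0²) ≈ 2.1.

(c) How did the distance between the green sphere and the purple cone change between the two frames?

-2.4

Before: roughly 8.3 units apart; after: 5.9. That's 2.4 units closer together.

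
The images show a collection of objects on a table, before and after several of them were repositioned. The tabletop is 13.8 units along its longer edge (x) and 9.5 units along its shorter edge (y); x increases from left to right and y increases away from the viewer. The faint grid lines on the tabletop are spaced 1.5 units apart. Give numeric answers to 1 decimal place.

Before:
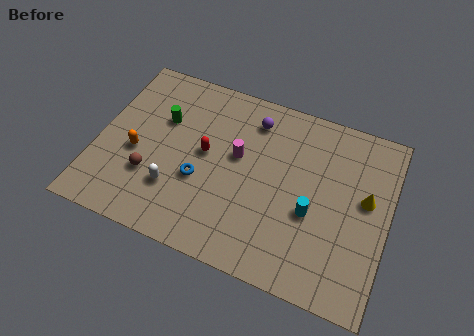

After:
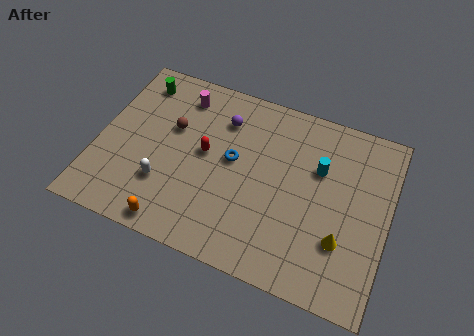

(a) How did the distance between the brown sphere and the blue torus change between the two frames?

+0.7

They were about 2.4 units apart before and 3.1 after — 0.7 units further apart.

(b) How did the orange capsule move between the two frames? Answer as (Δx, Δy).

(2.2, -3.1)

The orange capsule was at about (1.9, 4.0) and moved to about (4.1, 0.9).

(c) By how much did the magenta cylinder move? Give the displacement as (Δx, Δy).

(-3.0, 2.3)

The magenta cylinder was at about (6.6, 5.5) and moved to about (3.6, 7.8).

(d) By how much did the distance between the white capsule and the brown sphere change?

+1.9

The distance was about 1.2 in the first image and 3.1 in the second, so they moved 1.9 units further apart.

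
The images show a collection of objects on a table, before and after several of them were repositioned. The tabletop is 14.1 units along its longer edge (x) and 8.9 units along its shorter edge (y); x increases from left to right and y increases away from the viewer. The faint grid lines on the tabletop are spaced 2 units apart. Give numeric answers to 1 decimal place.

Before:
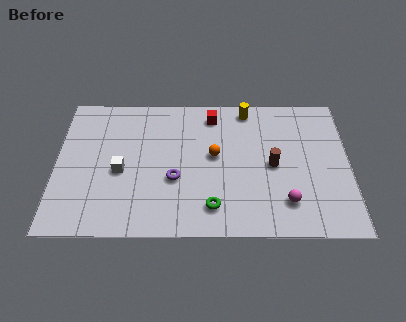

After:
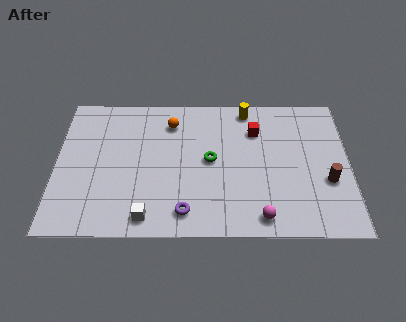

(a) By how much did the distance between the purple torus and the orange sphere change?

+3.2

Before: roughly 2.4 units apart; after: 5.6. That's 3.2 units further apart.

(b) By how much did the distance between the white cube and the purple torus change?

-0.8

Before: roughly 2.6 units apart; after: 1.8. That's 0.8 units closer together.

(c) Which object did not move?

the yellow cylinder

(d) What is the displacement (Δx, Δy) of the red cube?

(2.1, -1.0)

From the two frames, the red cube sits at roughly (7.5, 7.5) before and (9.6, 6.5) after.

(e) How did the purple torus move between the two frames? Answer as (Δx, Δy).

(0.5, -2.0)

The purple torus was at about (5.7, 3.4) and moved to about (6.2, 1.4).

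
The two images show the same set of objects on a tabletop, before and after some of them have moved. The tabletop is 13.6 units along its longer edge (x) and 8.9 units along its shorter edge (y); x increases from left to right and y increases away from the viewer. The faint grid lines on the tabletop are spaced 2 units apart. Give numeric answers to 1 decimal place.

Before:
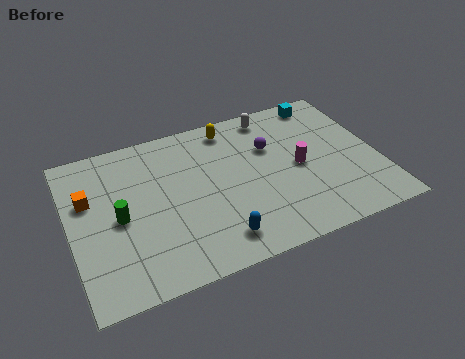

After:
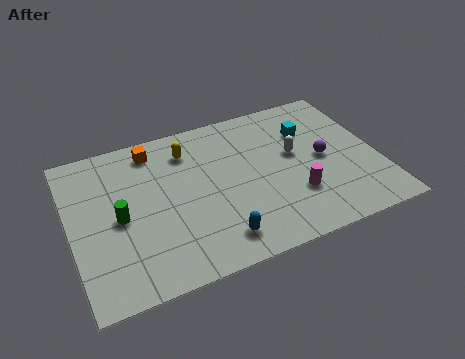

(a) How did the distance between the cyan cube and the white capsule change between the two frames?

-1.0

Before: roughly 2.4 units apart; after: 1.4. That's 1.0 units closer together.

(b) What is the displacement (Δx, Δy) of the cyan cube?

(-0.9, -1.6)

The cyan cube was at about (11.7, 7.9) and moved to about (10.8, 6.3).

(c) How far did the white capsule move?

2.8

The white capsule moved from about (9.3, 7.8) to (10.0, 5.1), a distance of √(0.7² + 2.7²) ≈ 2.8.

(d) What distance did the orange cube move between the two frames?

3.6

The orange cube was near (0.9, 5.7) before and (3.9, 7.6) after, so it travelled √(3.0² + 1.9²) ≈ 3.6 units.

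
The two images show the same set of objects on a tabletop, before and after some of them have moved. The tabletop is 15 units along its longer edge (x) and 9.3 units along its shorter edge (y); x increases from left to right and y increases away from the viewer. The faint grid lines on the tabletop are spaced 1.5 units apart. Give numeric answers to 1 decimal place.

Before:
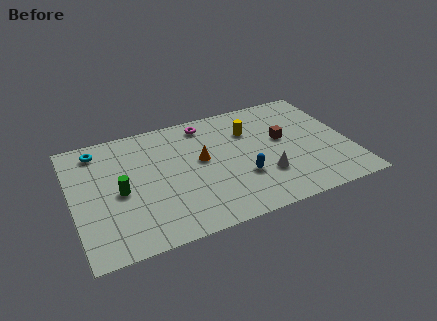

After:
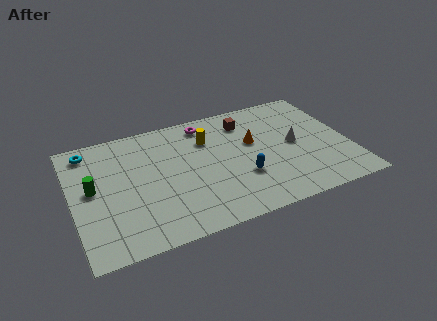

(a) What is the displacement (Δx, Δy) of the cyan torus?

(-0.5, 0.1)

The cyan torus started near (1.6, 7.9) and ended near (1.1, 8.0).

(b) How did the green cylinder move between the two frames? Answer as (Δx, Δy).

(-1.4, 0.7)

The green cylinder was at about (2.5, 4.3) and moved to about (1.1, 5.0).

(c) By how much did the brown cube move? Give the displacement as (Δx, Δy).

(-1.8, 2.1)

The brown cube was at about (11.5, 5.3) and moved to about (9.7, 7.4).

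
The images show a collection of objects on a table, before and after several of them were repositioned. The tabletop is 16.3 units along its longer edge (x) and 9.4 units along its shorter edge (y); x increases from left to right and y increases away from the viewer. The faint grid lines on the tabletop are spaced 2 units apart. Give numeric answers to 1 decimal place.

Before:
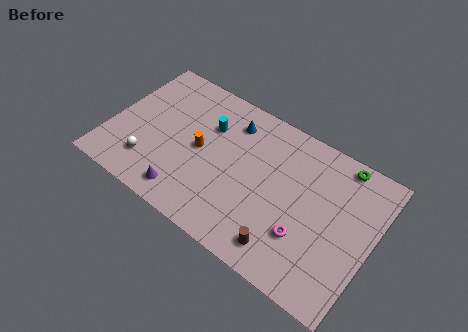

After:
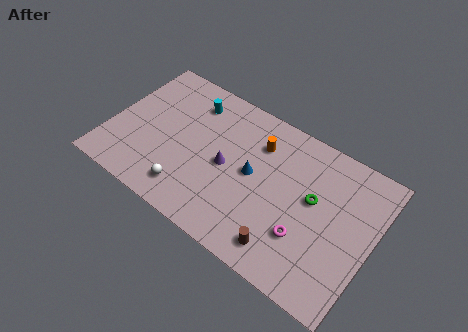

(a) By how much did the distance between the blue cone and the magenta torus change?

-3.0

Before: roughly 7.1 units apart; after: 4.1. That's 3.0 units closer together.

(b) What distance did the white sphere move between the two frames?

2.6

From (2.8, 2.2) to (5.4, 1.7), the white sphere covered √(2.6² + 0.5²) ≈ 2.6 units.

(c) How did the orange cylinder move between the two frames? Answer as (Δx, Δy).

(3.3, 2.3)

The orange cylinder started near (5.6, 4.7) and ended near (8.9, 7.0).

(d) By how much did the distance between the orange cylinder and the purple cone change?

-0.3

Before: roughly 3.3 units apart; after: 3.0. That's 0.3 units closer together.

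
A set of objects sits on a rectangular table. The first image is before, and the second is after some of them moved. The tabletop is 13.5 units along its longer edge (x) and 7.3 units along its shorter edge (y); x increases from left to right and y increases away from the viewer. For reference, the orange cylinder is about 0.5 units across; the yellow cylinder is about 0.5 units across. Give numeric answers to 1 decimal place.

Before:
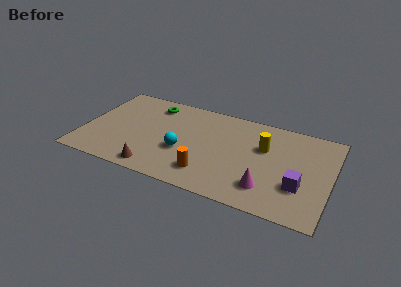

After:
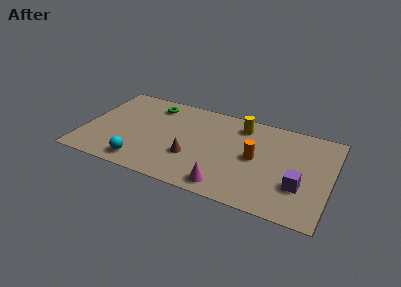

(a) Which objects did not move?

the green torus and the purple cube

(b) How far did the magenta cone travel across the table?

2.2

The magenta cone was near (10.2, 1.7) before and (8.1, 1.0) after, so it travelled √(2.1² + 0.7²) ≈ 2.2 units.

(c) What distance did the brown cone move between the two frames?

2.4

The brown cone moved from about (4.2, 0.9) to (6.0, 2.5), a distance of √(1.8² + 1.6²) ≈ 2.4.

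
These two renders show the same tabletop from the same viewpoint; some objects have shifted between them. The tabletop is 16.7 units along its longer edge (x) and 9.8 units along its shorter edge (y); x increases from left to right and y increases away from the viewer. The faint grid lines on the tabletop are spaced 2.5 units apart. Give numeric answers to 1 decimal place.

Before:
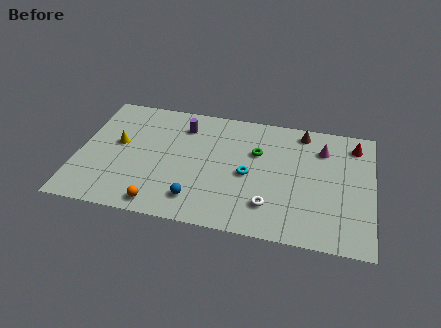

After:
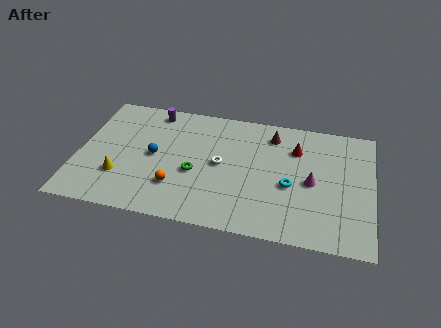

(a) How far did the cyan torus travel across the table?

2.4

The cyan torus was near (9.7, 4.5) before and (12.1, 4.1) after, so it travelled √(2.4² + 0.4²) ≈ 2.4 units.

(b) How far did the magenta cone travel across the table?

2.8

The magenta cone was near (13.8, 7.4) before and (13.3, 4.6) after, so it travelled √(0.5² + 2.8²) ≈ 2.8 units.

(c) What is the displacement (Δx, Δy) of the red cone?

(-3.3, -1.0)

The red cone was at about (15.6, 8.1) and moved to about (12.3, 7.1).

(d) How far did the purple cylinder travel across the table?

2.0

The purple cylinder was near (5.8, 7.7) before and (4.0, 8.6) after, so it travelled √(1.8² + 0.9²) ≈ 2.0 units.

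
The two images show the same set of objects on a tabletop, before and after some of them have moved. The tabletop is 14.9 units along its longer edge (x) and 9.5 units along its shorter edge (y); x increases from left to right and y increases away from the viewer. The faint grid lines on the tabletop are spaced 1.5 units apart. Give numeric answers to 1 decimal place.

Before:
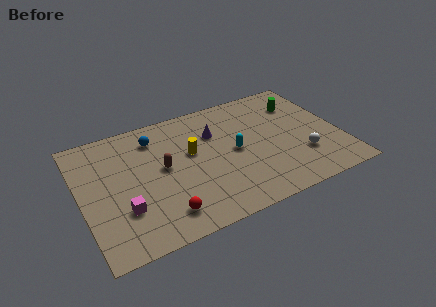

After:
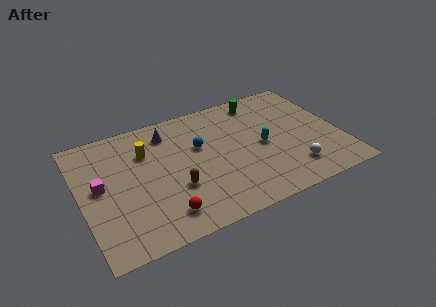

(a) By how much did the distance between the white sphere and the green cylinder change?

+2.0

They were about 4.3 units apart before and 6.3 after — 2.0 units further apart.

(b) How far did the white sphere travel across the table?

1.1

The white sphere moved from about (12.5, 2.8) to (11.8, 2.0), a distance of √(0.7² + 0.8²) ≈ 1.1.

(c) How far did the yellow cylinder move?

2.7

The yellow cylinder was near (6.4, 5.6) before and (3.9, 6.7) after, so it travelled √(2.5² + 1.1²) ≈ 2.7 units.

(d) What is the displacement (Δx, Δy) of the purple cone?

(-2.6, 1.1)

The purple cone started near (7.9, 6.6) and ended near (5.3, 7.7).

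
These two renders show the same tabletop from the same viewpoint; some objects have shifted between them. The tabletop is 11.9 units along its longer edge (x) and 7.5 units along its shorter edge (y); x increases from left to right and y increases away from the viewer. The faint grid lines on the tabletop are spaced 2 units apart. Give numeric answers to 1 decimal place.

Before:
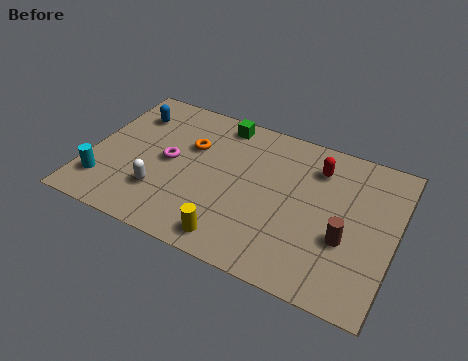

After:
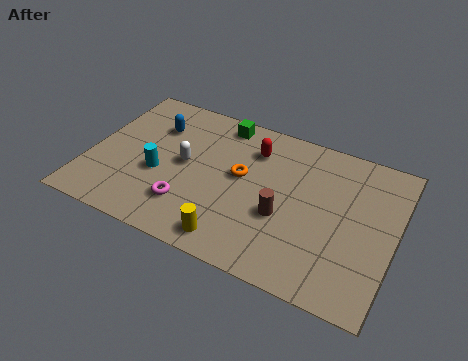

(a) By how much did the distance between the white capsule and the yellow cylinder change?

+0.5

Before: roughly 3.2 units apart; after: 3.7. That's 0.5 units further apart.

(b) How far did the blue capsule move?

1.0

The blue capsule moved from about (1.3, 5.7) to (2.3, 5.4), a distance of √(1.0² + 0.3²) ≈ 1.0.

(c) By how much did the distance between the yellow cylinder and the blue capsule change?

-0.9

The distance was about 6.6 in the first image and 5.7 in the second, so they moved 0.9 units closer together.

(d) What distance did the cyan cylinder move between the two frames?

2.4

From (0.8, 1.7) to (2.8, 3.0), the cyan cylinder covered √(2.0² + 1.3²) ≈ 2.4 units.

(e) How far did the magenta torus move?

2.1

From (3.1, 3.8) to (4.1, 1.9), the magenta torus covered √(1.0² + 1.9²) ≈ 2.1 units.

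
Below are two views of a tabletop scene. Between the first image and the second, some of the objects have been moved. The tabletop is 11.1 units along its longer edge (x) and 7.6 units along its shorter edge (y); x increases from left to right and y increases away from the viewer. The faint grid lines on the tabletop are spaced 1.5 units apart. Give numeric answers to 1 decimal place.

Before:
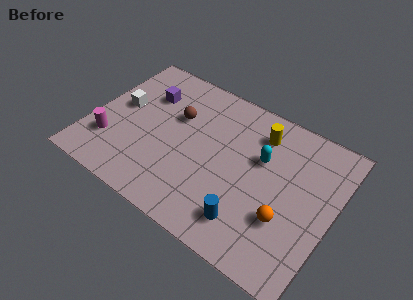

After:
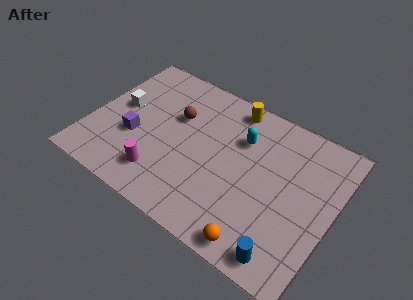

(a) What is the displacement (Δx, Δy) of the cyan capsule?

(-1.0, 0.5)

The cyan capsule was at about (7.7, 4.8) and moved to about (6.7, 5.3).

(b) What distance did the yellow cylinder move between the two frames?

1.6

From (7.4, 6.0) to (6.0, 6.7), the yellow cylinder covered √(1.4² + 0.7²) ≈ 1.6 units.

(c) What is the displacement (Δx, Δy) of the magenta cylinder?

(2.5, -0.5)

The magenta cylinder was at about (1.1, 2.1) and moved to about (3.6, 1.6).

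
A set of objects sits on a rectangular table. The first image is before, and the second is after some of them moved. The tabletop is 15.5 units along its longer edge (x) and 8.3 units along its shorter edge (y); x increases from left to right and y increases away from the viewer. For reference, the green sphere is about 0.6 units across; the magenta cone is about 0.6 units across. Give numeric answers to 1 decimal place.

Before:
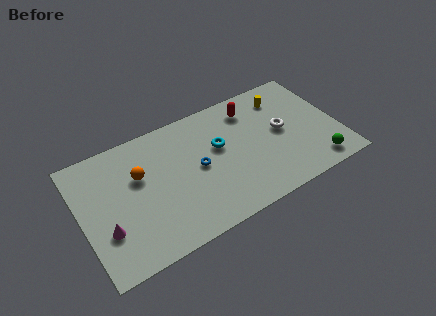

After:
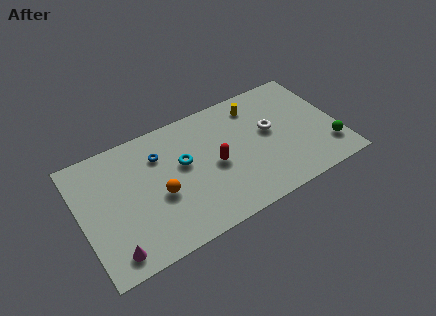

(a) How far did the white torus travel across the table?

0.8

The white torus moved from about (12.2, 4.4) to (11.5, 4.7), a distance of √(0.7² + 0.3²) ≈ 0.8.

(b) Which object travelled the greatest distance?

the red capsule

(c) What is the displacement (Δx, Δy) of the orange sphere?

(1.0, -1.8)

From the two frames, the orange sphere sits at roughly (3.6, 5.3) before and (4.6, 3.5) after.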